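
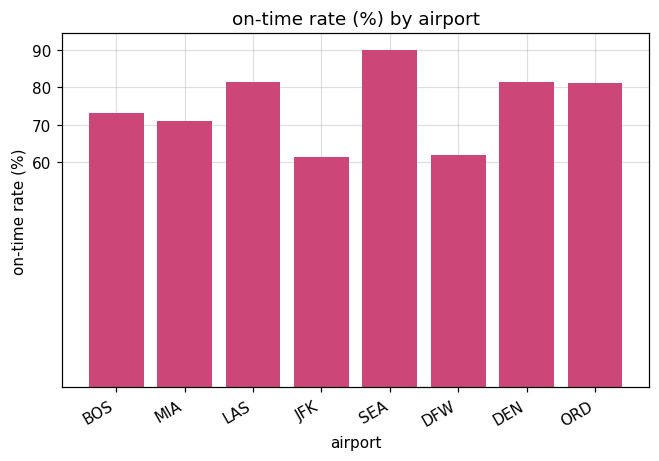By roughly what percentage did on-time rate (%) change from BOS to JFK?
≈ -14.3%

BOS ≈ 70, JFK ≈ 60; (60 − 70) / 70 ≈ -14.3%.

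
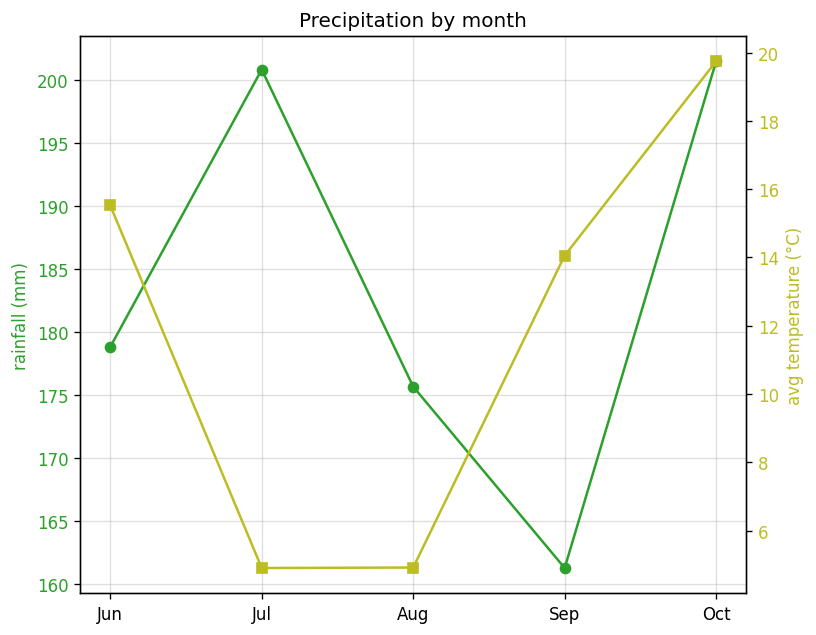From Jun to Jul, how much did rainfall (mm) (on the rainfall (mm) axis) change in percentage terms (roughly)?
≈ +11.1%

Jun ≈ 180, Jul ≈ 200; (200 − 180) / 180 ≈ +11.1%.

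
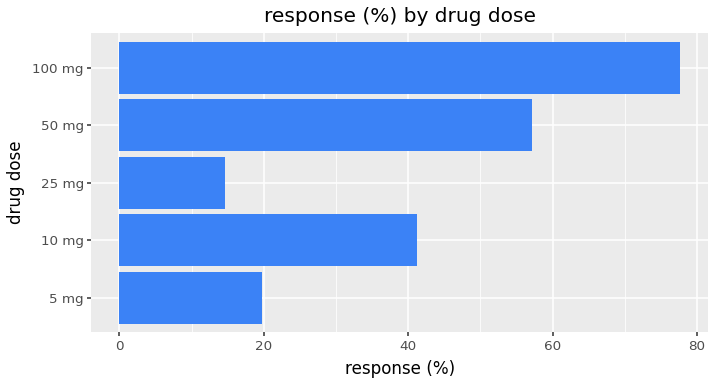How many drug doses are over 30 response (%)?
Above 30: 10 mg, 50 mg, 100 mg.

3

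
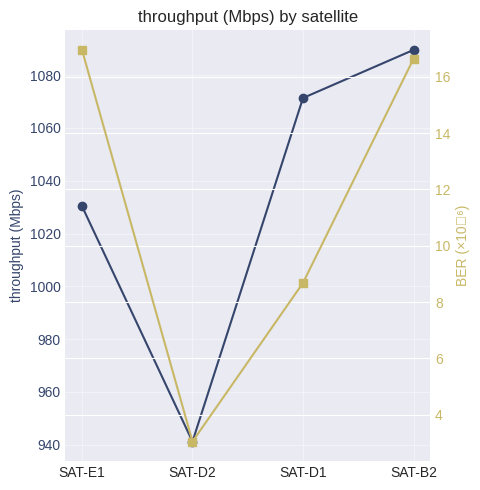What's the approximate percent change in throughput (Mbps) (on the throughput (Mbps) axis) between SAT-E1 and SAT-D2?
≈ -9.6%

SAT-E1 ≈ 1040, SAT-D2 ≈ 940; (940 − 1040) / 1040 ≈ -9.6%.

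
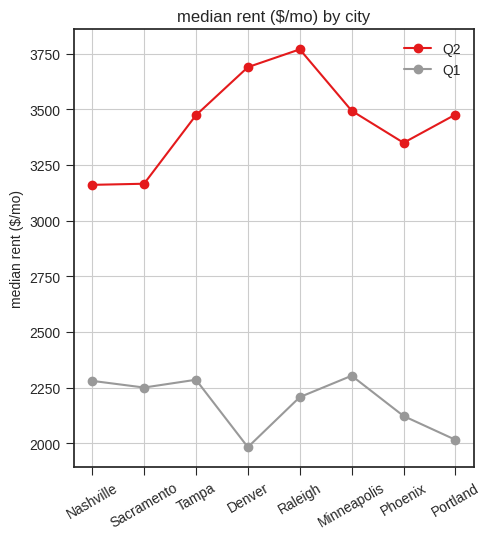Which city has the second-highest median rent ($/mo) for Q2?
Top 3 for Q2: Raleigh ≈ 3800, Denver ≈ 3600, Minneapolis ≈ 3400.

Denver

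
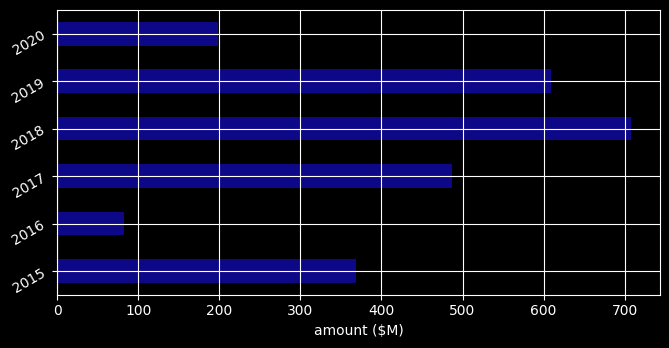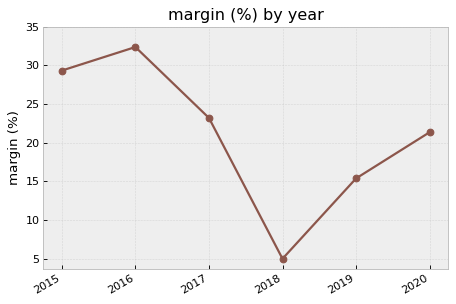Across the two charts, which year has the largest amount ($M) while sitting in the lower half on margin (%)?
Chart 2 median margin (%) ≈ 20; below-median years: 2018, 2019, 2020. Among those, 2018 has the highest amount ($M) (≈ 700).

2018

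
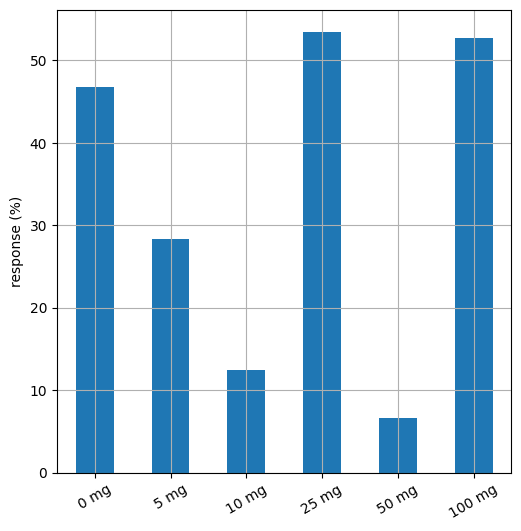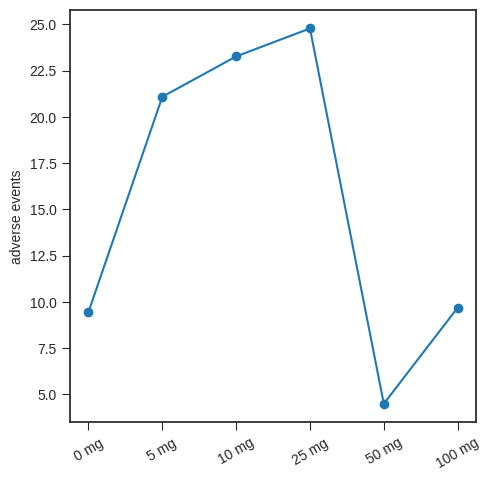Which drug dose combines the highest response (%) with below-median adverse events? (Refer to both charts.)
100 mg

Chart 2 median adverse events ≈ 15; below-median drug doses: 0 mg, 50 mg, 100 mg. Among those, 100 mg has the highest response (%) (≈ 55).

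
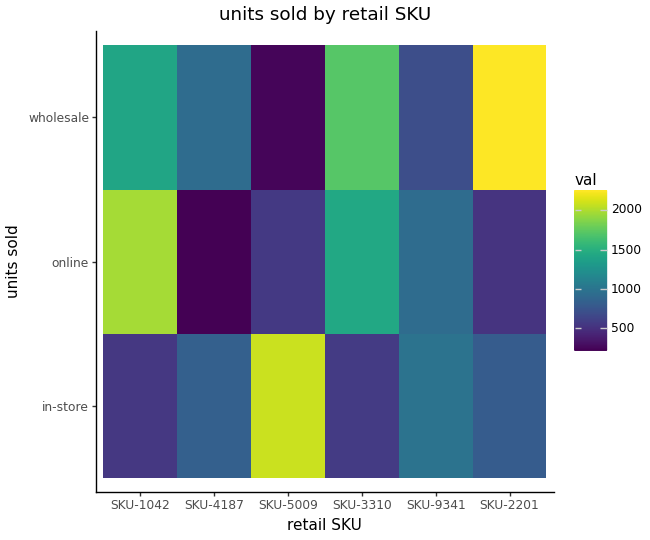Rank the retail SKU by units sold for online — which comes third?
SKU-9341

Top 4 for online: SKU-1042 ≈ 2000, SKU-3310 ≈ 1400, SKU-9341 ≈ 1000, SKU-5009 ≈ 600.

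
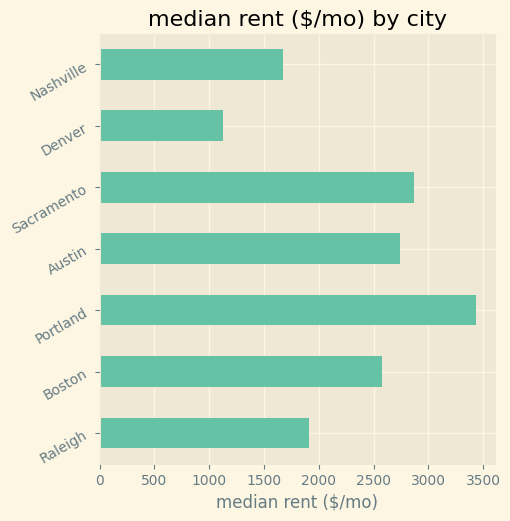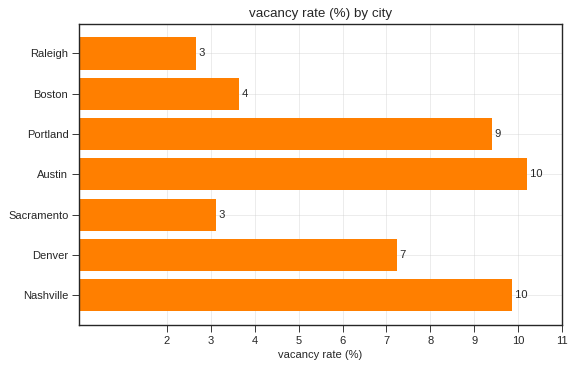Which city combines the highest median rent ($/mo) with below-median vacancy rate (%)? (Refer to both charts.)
Sacramento

Chart 2 median vacancy rate (%) ≈ 7; below-median cities: Raleigh, Boston, Sacramento. Among those, Sacramento has the highest median rent ($/mo) (≈ 3000).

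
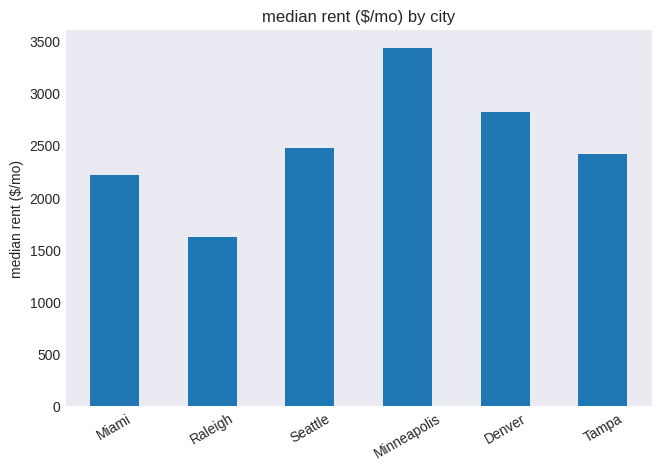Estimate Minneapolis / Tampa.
Minneapolis ≈ 3500, Tampa ≈ 2500; 3500/2500 ≈ 1.4.

≈ 1.4×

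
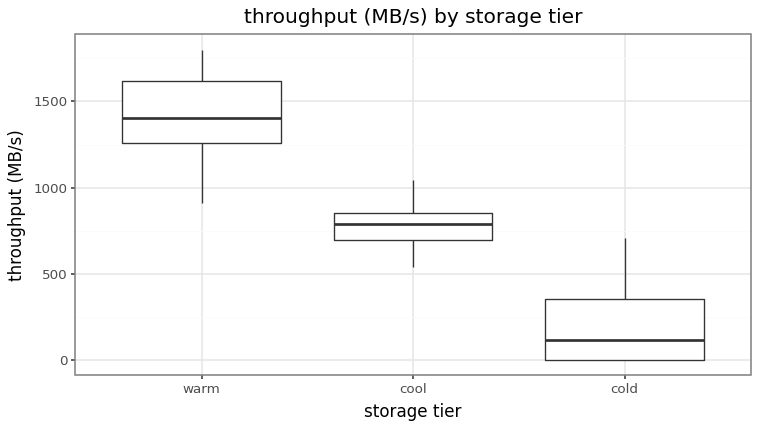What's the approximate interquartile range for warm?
≈ 300

Q3 ≈ 1600, Q1 ≈ 1300; IQR ≈ 300.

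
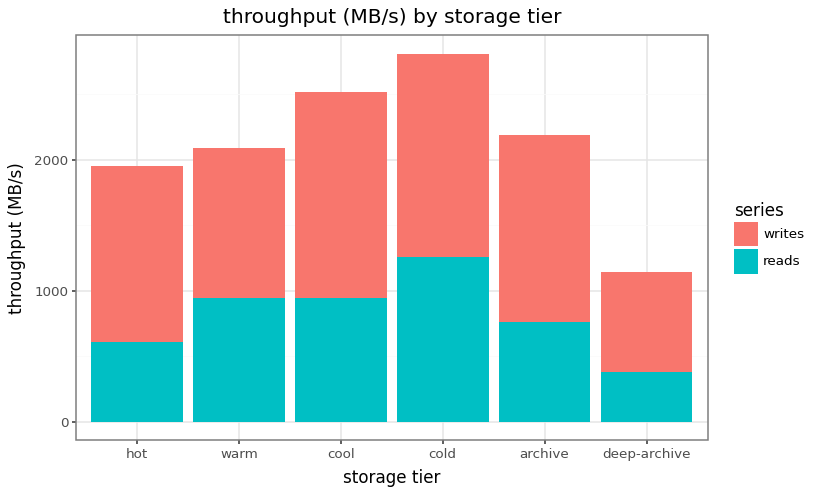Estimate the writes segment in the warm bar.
writes top ≈ 2000, bottom ≈ 1000; segment ≈ 1000.

≈ 1000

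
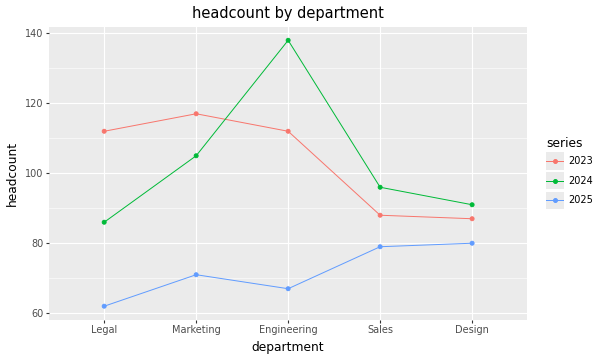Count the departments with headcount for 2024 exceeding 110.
Above 110: Engineering.

1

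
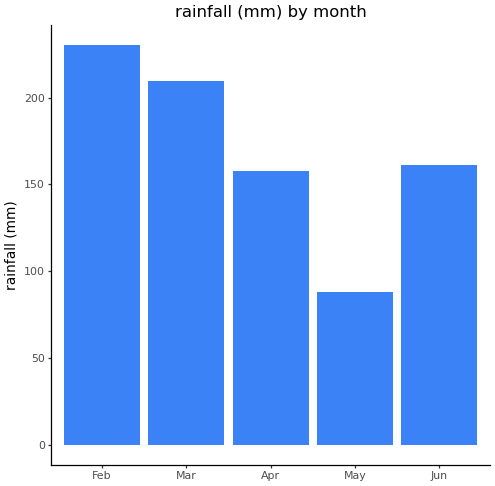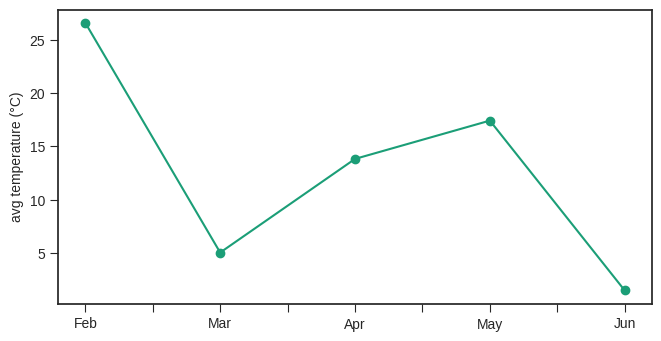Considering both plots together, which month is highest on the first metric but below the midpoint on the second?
Mar

Chart 2 median avg temperature (°C) ≈ 15; below-median months: Mar, Jun. Among those, Mar has the highest rainfall (mm) (≈ 200).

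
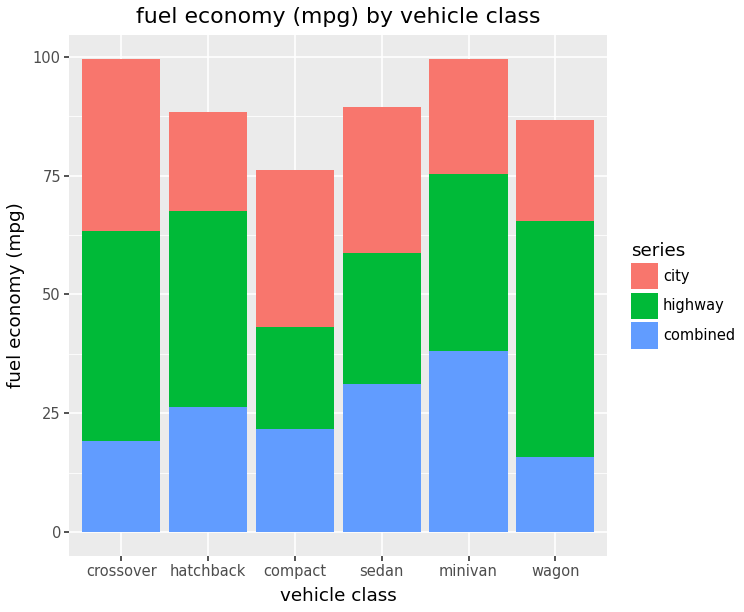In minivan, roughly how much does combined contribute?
combined top ≈ 40, bottom ≈ 0; segment ≈ 40.

≈ 40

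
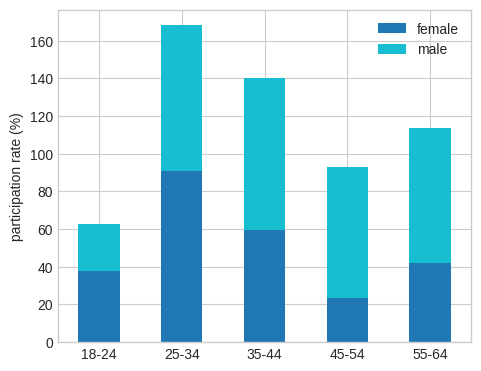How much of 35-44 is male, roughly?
male top ≈ 140, bottom ≈ 60; segment ≈ 80.

≈ 80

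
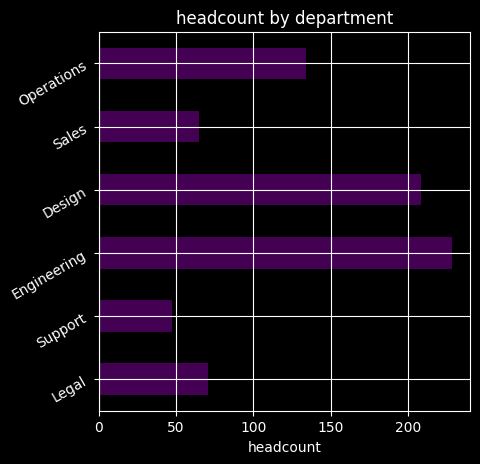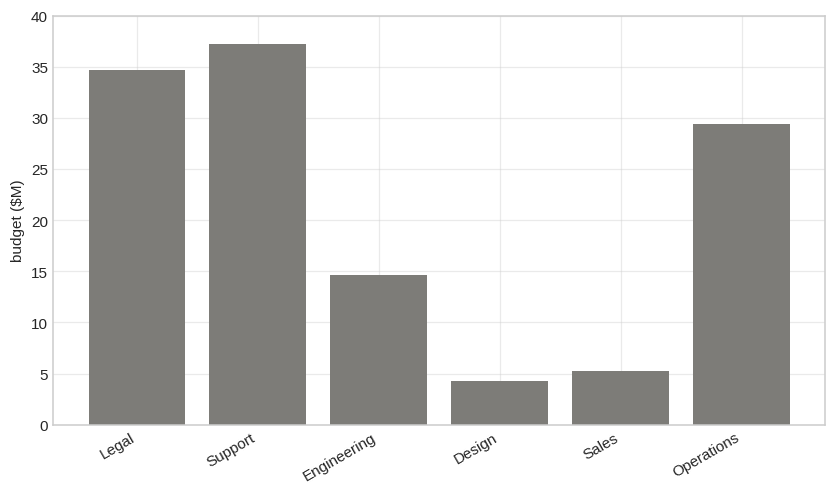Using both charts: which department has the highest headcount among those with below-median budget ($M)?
Chart 2 median budget ($M) ≈ 20; below-median departments: Engineering, Design, Sales. Among those, Engineering has the highest headcount (≈ 225).

Engineering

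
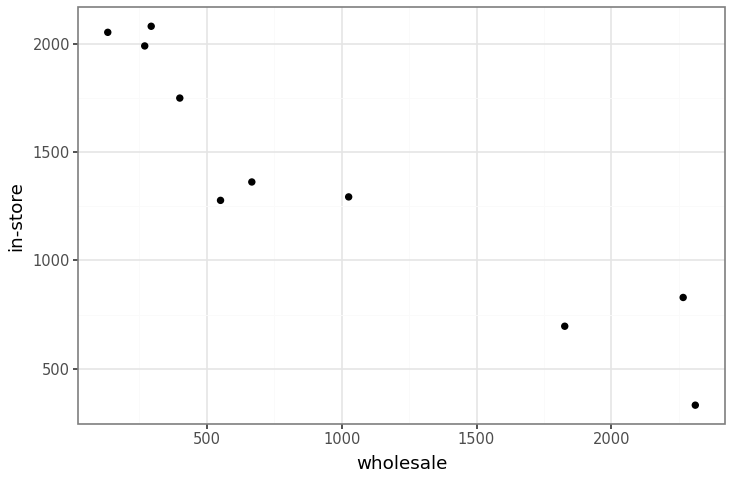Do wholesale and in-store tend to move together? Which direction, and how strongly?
negative, strong

Points are negatively correlated; strong (|r| ≈ 0.9).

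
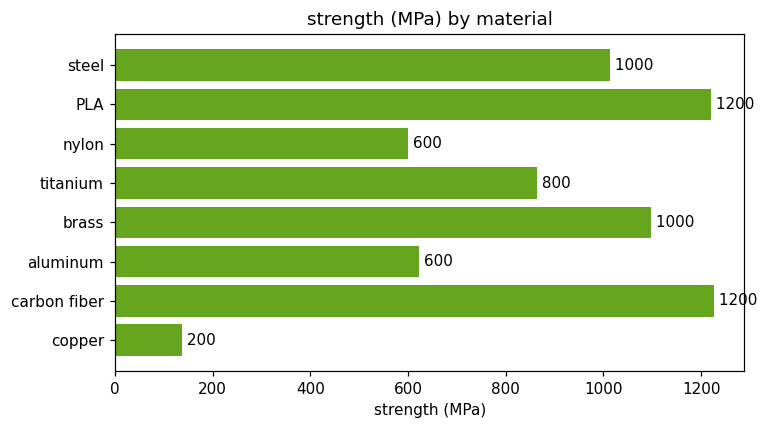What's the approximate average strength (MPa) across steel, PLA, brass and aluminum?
(1000 + 1200 + 1000 + 600) / 4 ≈ 950.

≈ 950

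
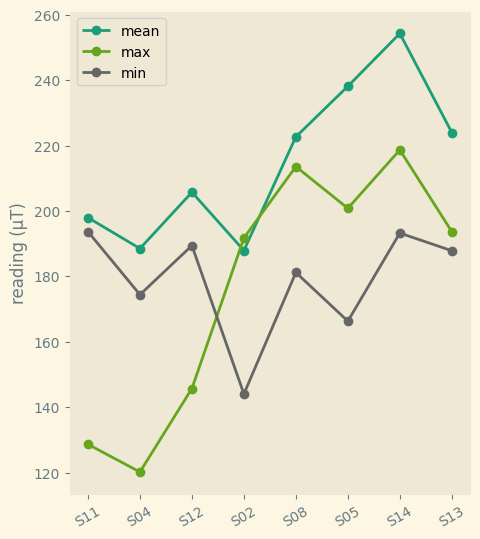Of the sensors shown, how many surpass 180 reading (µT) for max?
Above 180: S02, S08, S05, S14, S13.

5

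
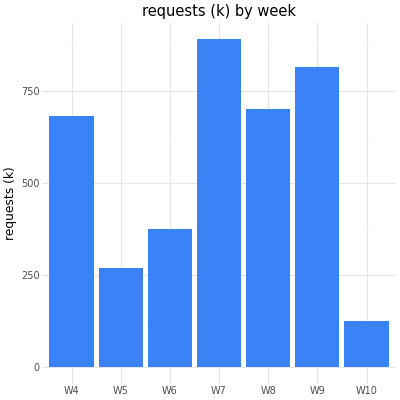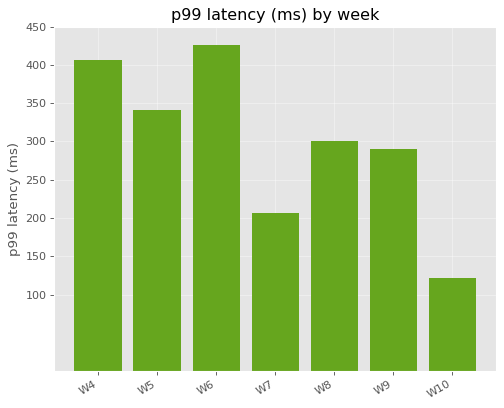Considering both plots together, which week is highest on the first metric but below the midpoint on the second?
Chart 2 median p99 latency (ms) ≈ 300; below-median weeks: W7, W9, W10. Among those, W7 has the highest requests (k) (≈ 900).

W7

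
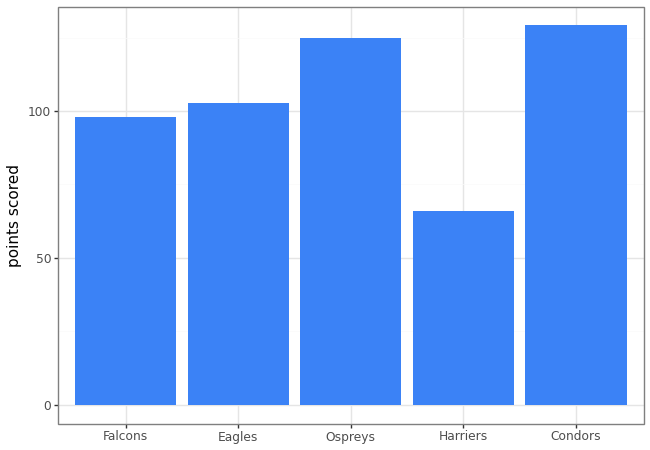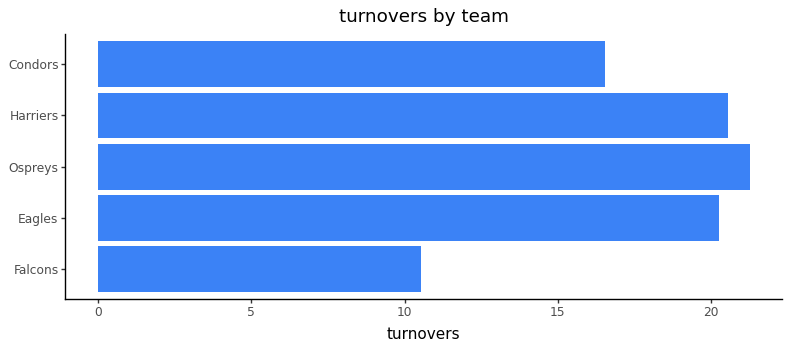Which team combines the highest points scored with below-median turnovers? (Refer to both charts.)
Chart 2 median turnovers ≈ 20; below-median teams: Falcons, Condors. Among those, Condors has the highest points scored (≈ 120).

Condors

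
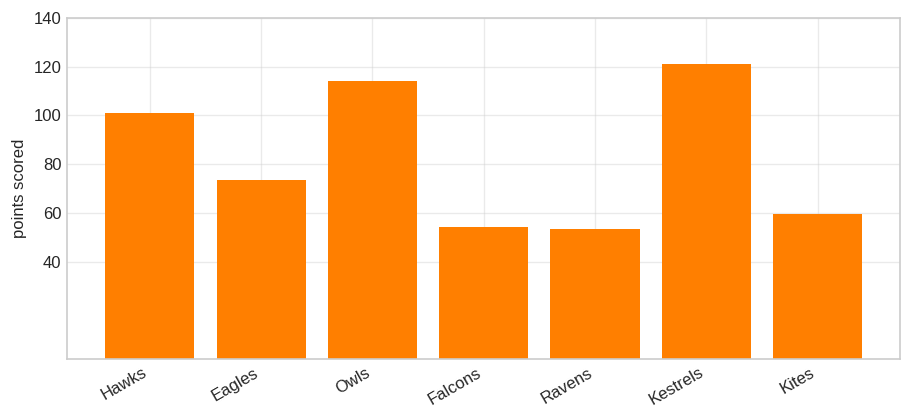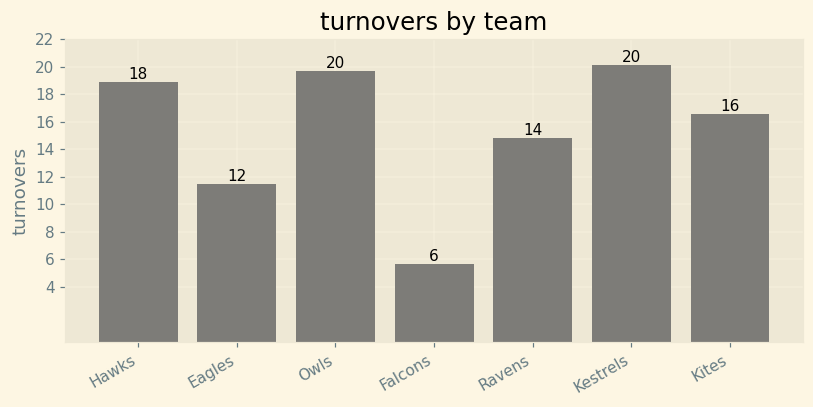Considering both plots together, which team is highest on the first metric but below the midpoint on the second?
Eagles

Chart 2 median turnovers ≈ 16; below-median teams: Eagles, Falcons, Ravens. Among those, Eagles has the highest points scored (≈ 80).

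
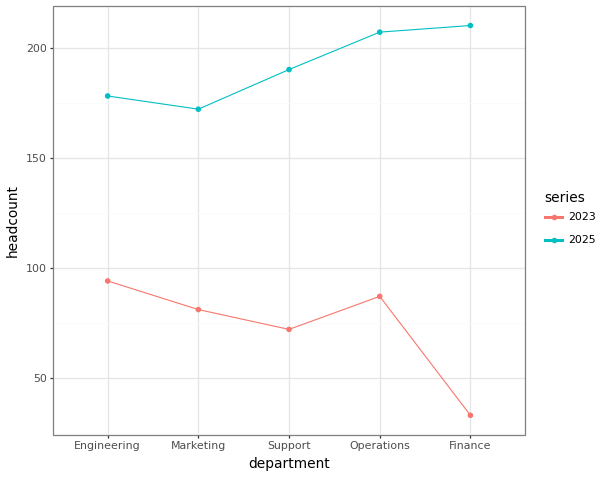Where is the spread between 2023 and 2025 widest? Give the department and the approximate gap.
Finance: 2023 ≈ 40, 2025 ≈ 200 → gap ≈ 160. Next-largest (Operations) is only ≈ 120.

Finance, ≈ 160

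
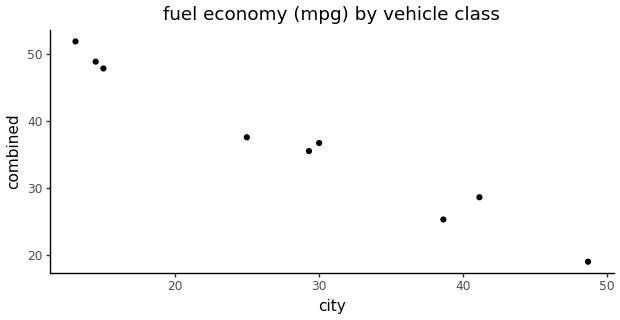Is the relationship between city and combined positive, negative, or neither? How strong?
Points are negatively correlated; strong (|r| ≈ 1.0).

negative, strong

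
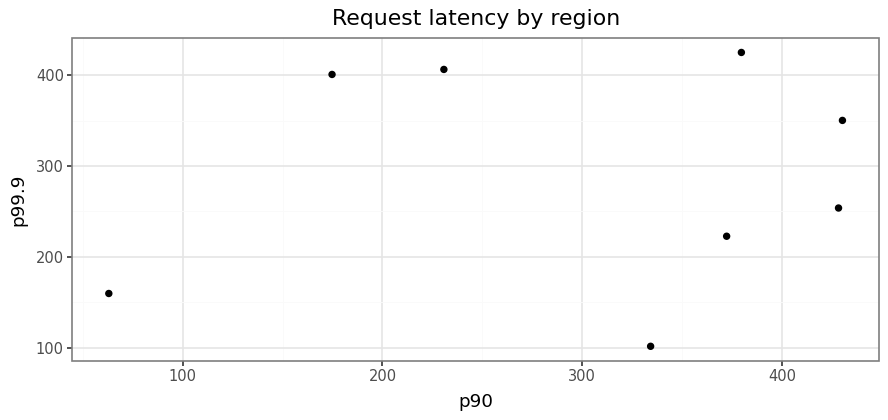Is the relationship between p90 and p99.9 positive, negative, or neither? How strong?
no clear correlation

Points are roughly uncorrelated; weak (|r| ≈ 0.1).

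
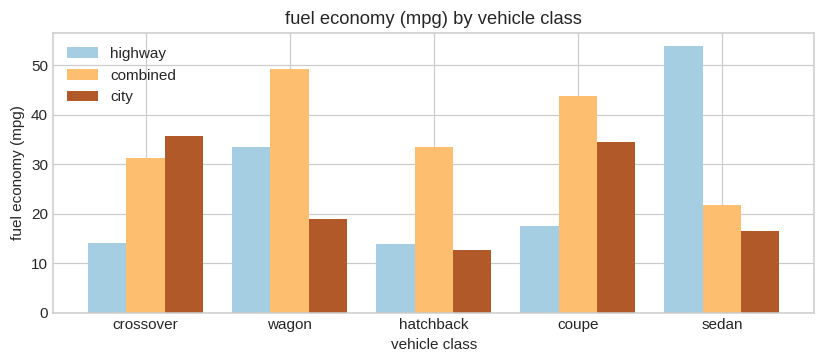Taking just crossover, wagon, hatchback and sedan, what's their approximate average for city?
(35 + 20 + 15 + 15) / 4 ≈ 21.

≈ 21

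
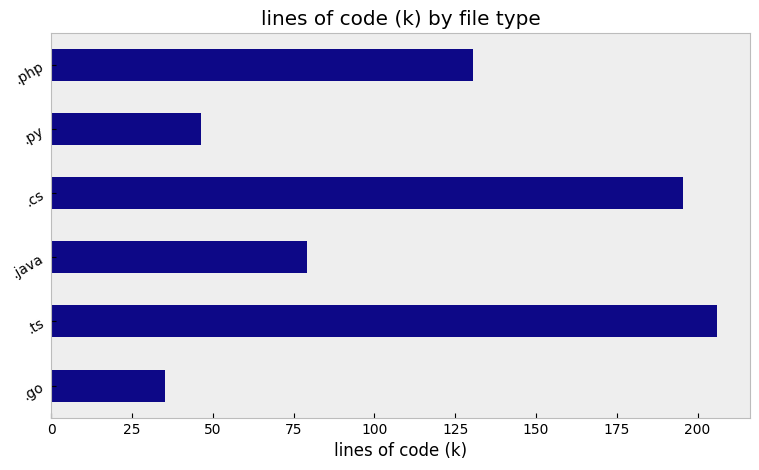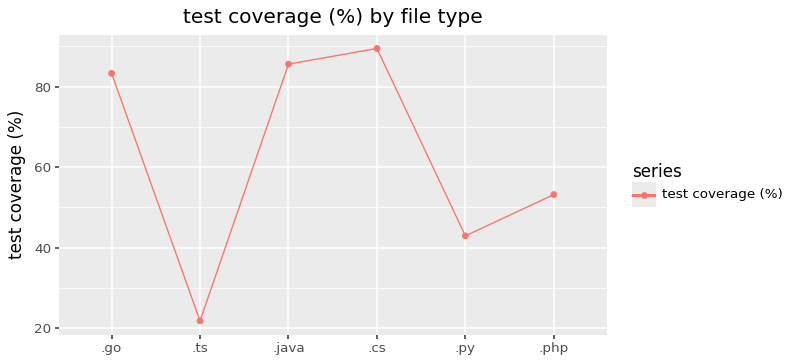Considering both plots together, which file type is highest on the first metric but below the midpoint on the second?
Chart 2 median test coverage (%) ≈ 70; below-median file types: .ts, .py, .php. Among those, .ts has the highest lines of code (k) (≈ 200).

.ts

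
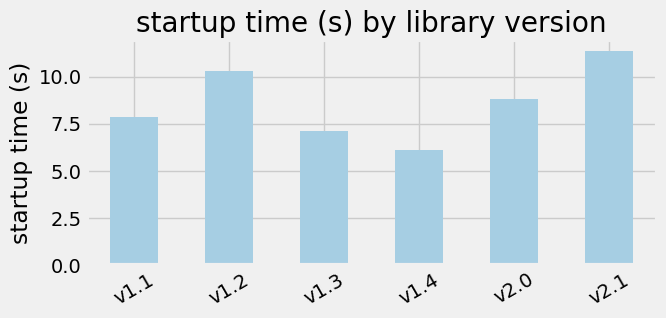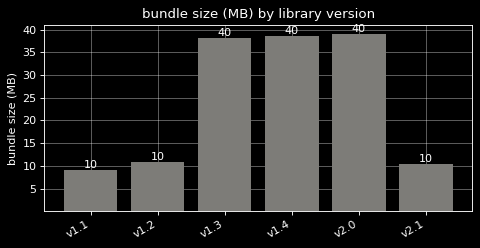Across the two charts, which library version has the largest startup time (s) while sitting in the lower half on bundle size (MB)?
Chart 2 median bundle size (MB) ≈ 25; below-median library versions: v1.1, v1.2, v2.1. Among those, v2.1 has the highest startup time (s) (≈ 12).

v2.1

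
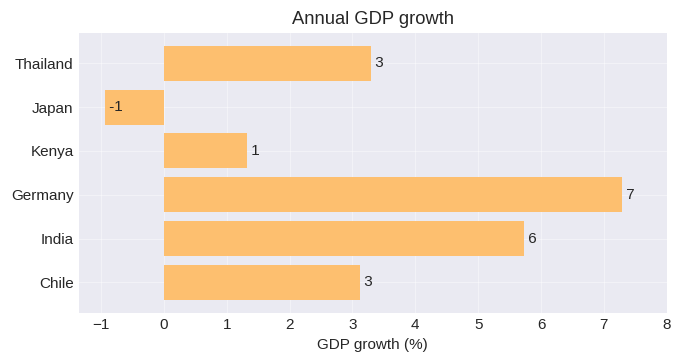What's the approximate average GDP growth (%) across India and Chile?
(6 + 3) / 2 ≈ 4.

≈ 4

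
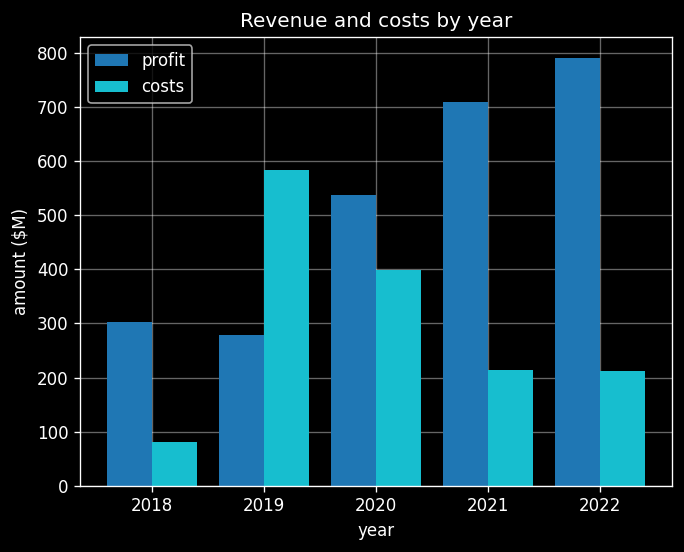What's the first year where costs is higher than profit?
2019

2018: costs ≈ 100 vs profit ≈ 300 (not yet); 2019: costs ≈ 600 vs profit ≈ 300 (first crossover).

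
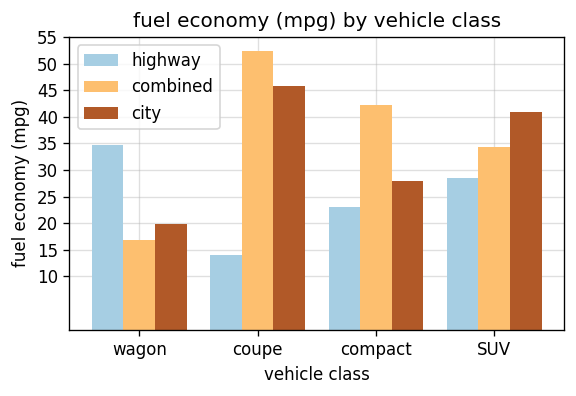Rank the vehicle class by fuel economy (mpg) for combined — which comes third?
Top 4 for combined: coupe ≈ 50, compact ≈ 40, SUV ≈ 35, wagon ≈ 15.

SUV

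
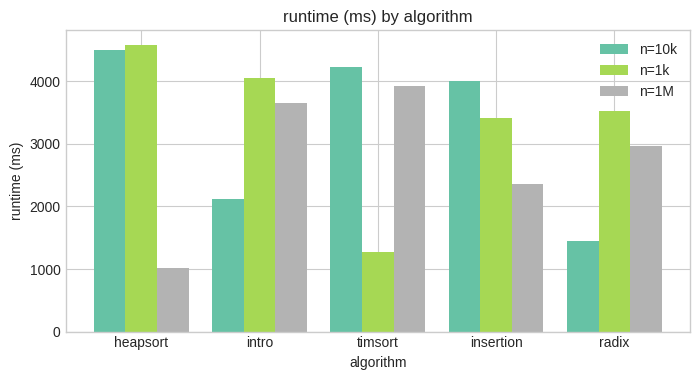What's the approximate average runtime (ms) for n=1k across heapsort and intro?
(4500 + 4000) / 2 ≈ 4250.

≈ 4250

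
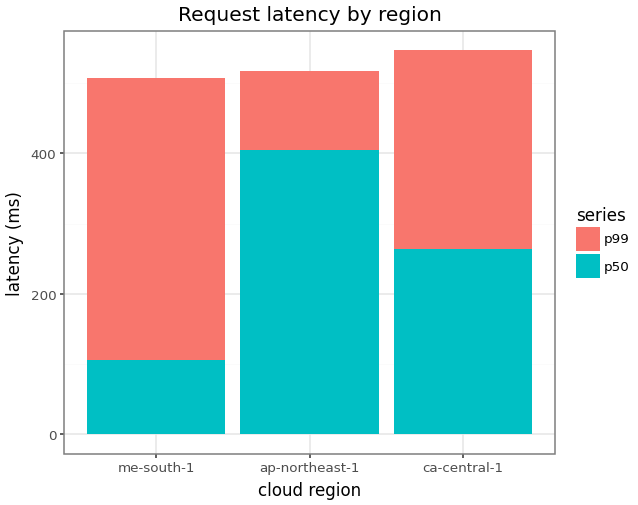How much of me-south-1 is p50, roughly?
≈ 100

p50 top ≈ 100, bottom ≈ 0; segment ≈ 100.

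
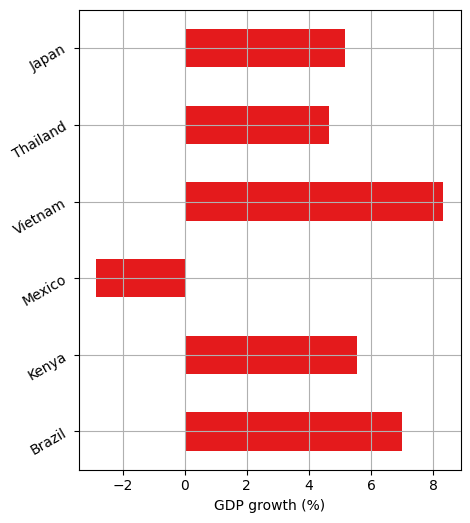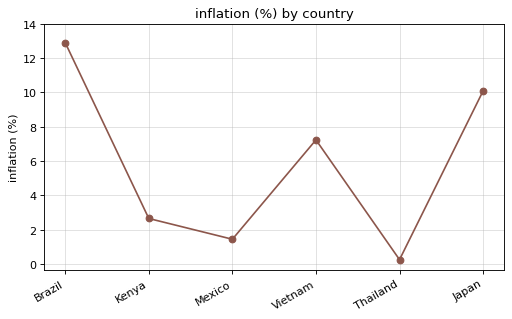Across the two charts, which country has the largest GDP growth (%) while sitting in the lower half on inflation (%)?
Chart 2 median inflation (%) ≈ 4; below-median countries: Kenya, Mexico, Thailand. Among those, Kenya has the highest GDP growth (%) (≈ 6).

Kenya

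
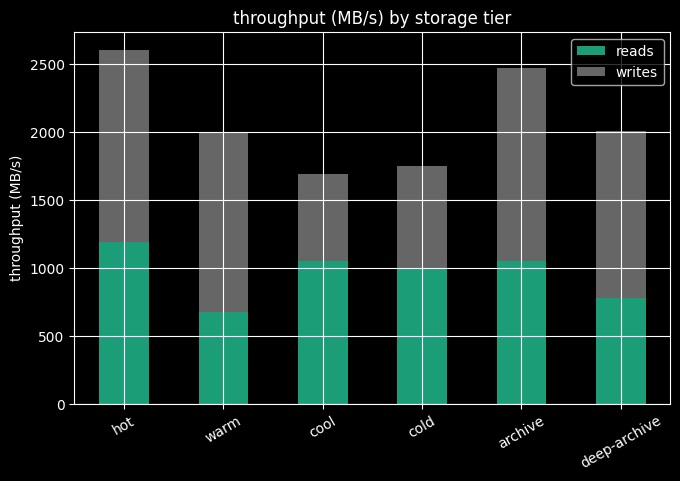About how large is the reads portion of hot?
≈ 1000

reads top ≈ 1000, bottom ≈ 0; segment ≈ 1000.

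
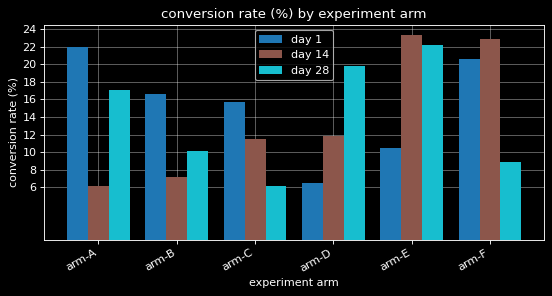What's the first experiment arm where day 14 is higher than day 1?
arm-D

arm-C: day 14 ≈ 12 vs day 1 ≈ 16 (not yet); arm-D: day 14 ≈ 12 vs day 1 ≈ 6 (first crossover).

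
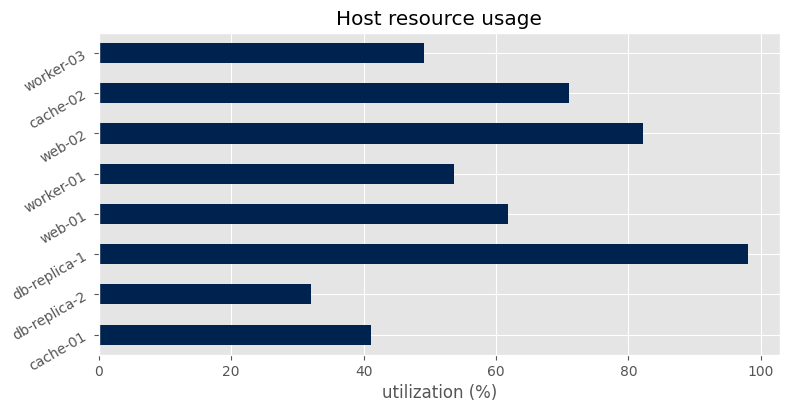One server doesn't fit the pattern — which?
db-replica-1 ≈ 100; the rest sit between ≈ 30 and ≈ 80.

db-replica-1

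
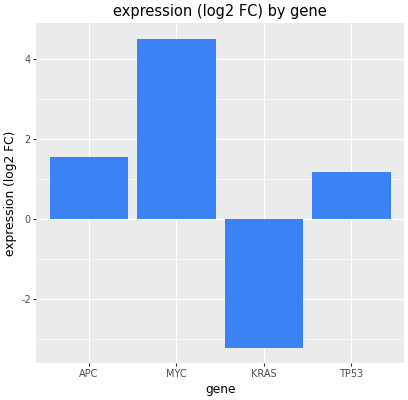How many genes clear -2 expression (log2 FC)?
Above -2: APC, MYC, TP53.

3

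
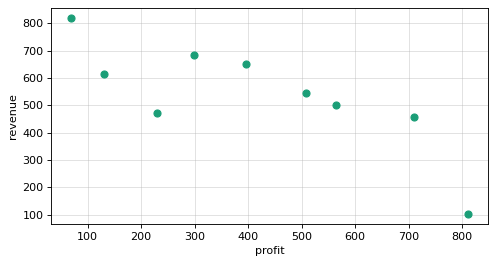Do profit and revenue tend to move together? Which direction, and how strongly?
negative, strong

Points are negatively correlated; strong (|r| ≈ 0.8).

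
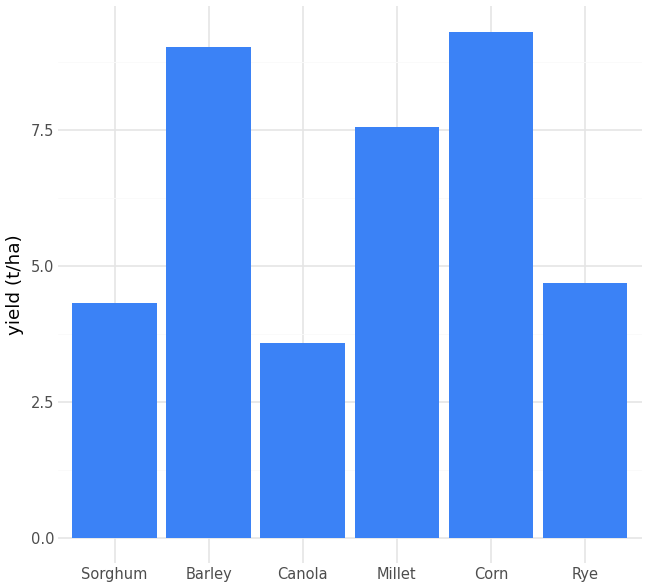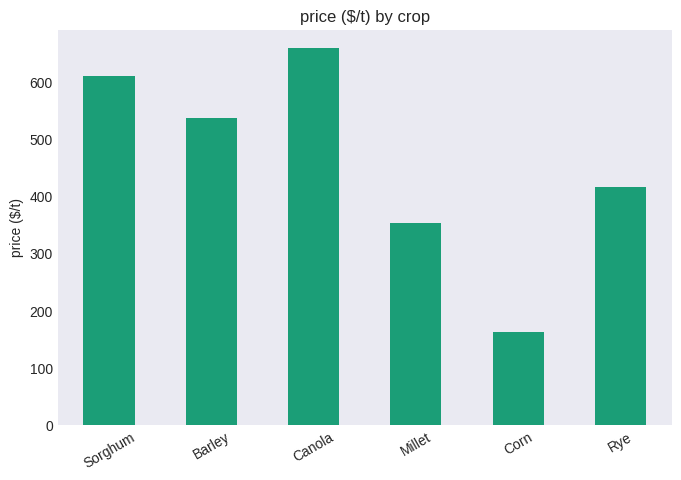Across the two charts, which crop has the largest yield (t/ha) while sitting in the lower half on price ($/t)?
Corn

Chart 2 median price ($/t) ≈ 500; below-median crops: Millet, Corn, Rye. Among those, Corn has the highest yield (t/ha) (≈ 9).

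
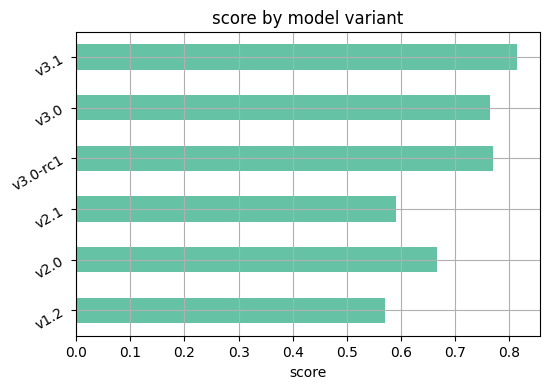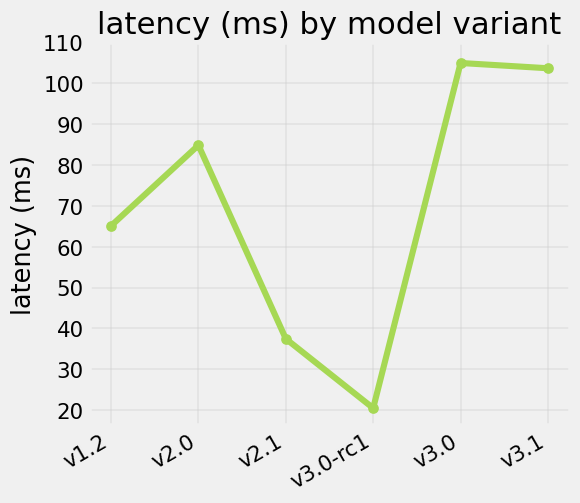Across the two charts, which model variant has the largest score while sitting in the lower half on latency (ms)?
Chart 2 median latency (ms) ≈ 70; below-median model variants: v1.2, v2.1, v3.0-rc1. Among those, v3.0-rc1 has the highest score (≈ 0.8).

v3.0-rc1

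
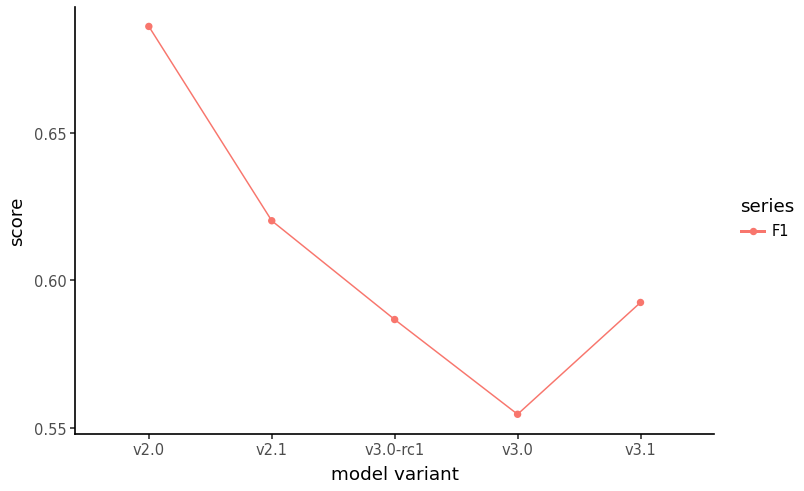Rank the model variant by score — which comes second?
v2.1

Top 3: v2.0 ≈ 0.68, v2.1 ≈ 0.62, v3.1 ≈ 0.60.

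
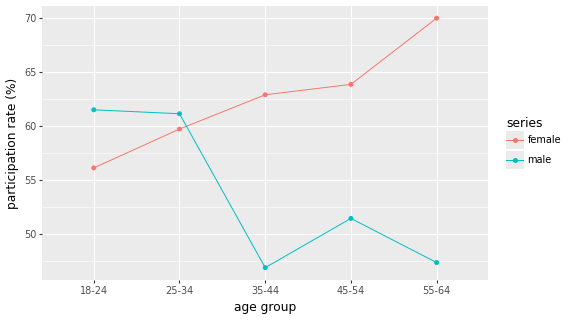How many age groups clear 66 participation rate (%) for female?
Above 66: 55-64.

1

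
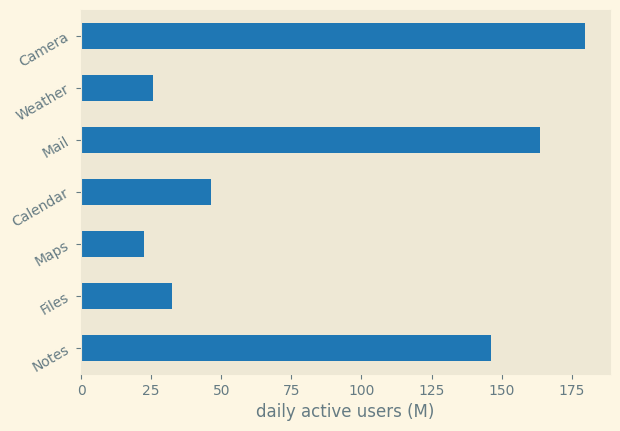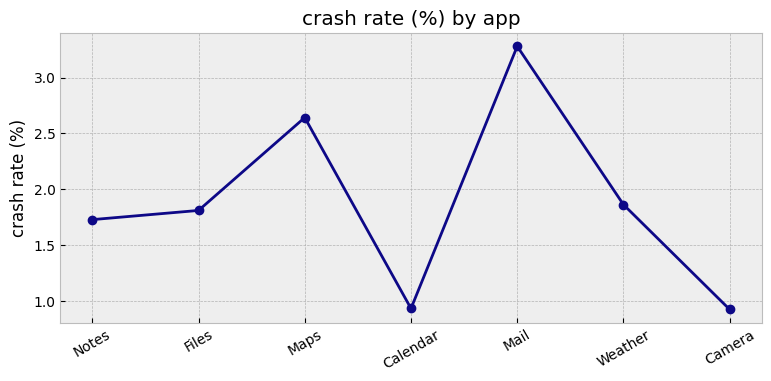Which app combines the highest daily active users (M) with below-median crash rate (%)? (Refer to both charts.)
Camera

Chart 2 median crash rate (%) ≈ 2; below-median apps: Notes, Calendar, Camera. Among those, Camera has the highest daily active users (M) (≈ 180).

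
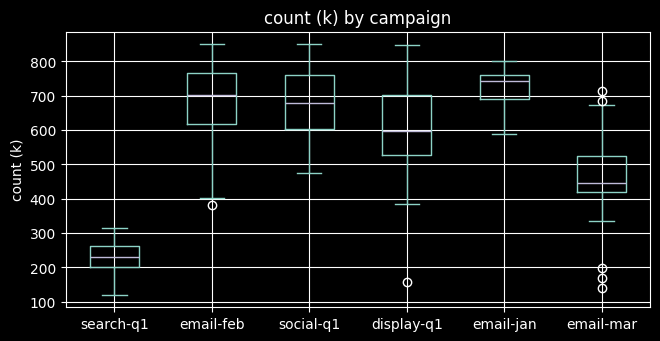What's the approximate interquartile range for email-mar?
≈ 100

Q3 ≈ 500, Q1 ≈ 400; IQR ≈ 100.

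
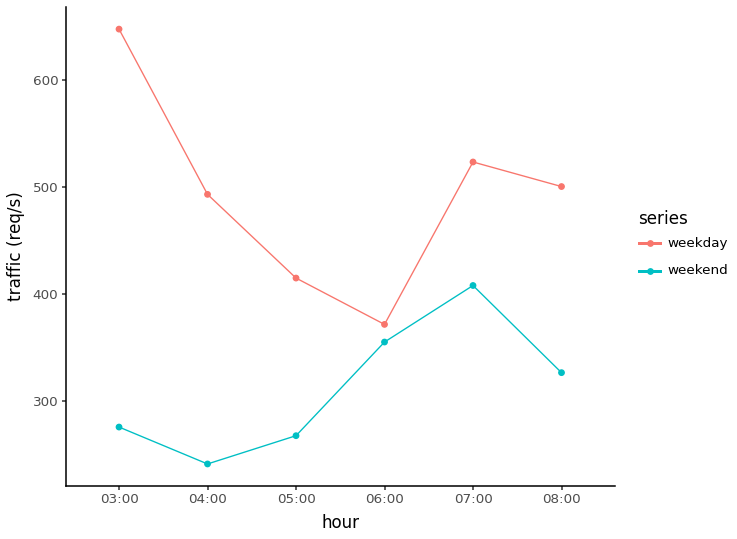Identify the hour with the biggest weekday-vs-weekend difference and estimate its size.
03:00: weekday ≈ 650, weekend ≈ 300 → gap ≈ 350. Next-largest (04:00) is only ≈ 250.

03:00, ≈ 350 req/s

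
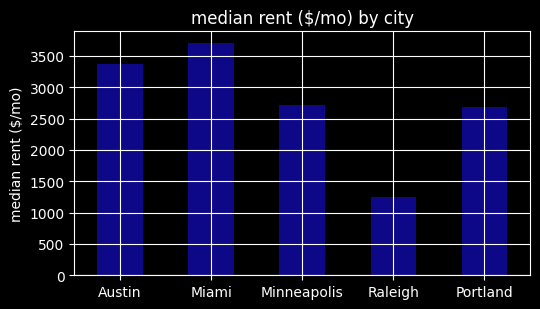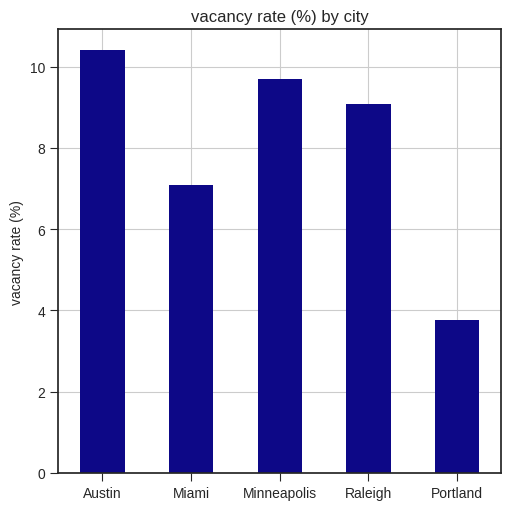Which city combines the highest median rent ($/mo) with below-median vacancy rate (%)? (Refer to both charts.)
Miami

Chart 2 median vacancy rate (%) ≈ 9; below-median cities: Miami, Portland. Among those, Miami has the highest median rent ($/mo) (≈ 3500).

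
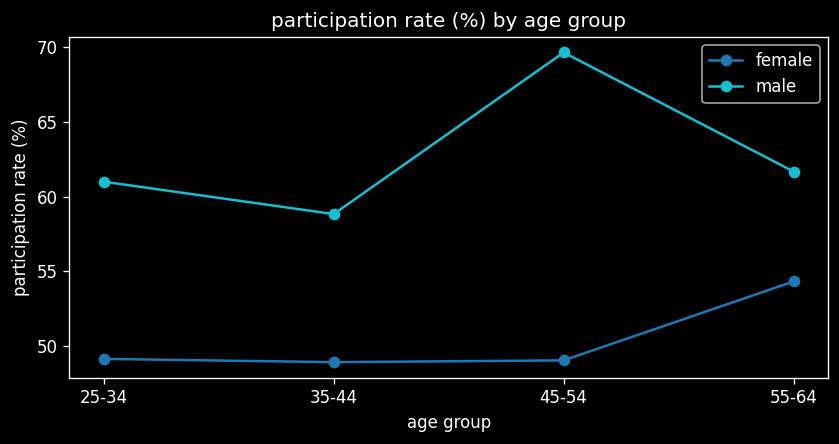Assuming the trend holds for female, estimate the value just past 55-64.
≈ 57

Last three: 48, 50, 54 → slope ≈ 3/step → next ≈ 57.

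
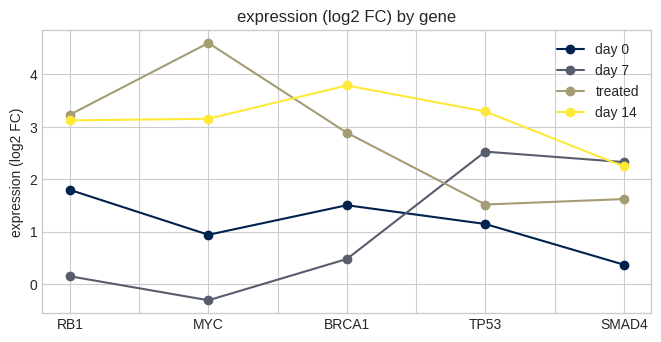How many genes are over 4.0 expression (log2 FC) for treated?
Above 4.0: MYC.

1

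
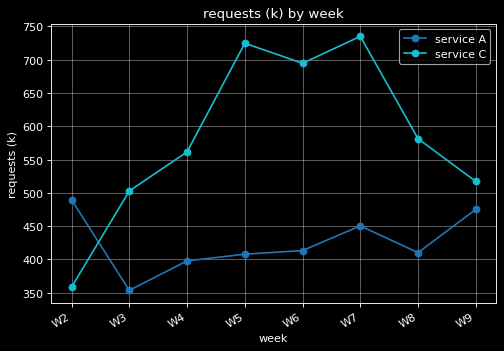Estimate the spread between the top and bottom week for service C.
≈ 400

Max W7 ≈ 750, min W2 ≈ 350; range ≈ 400.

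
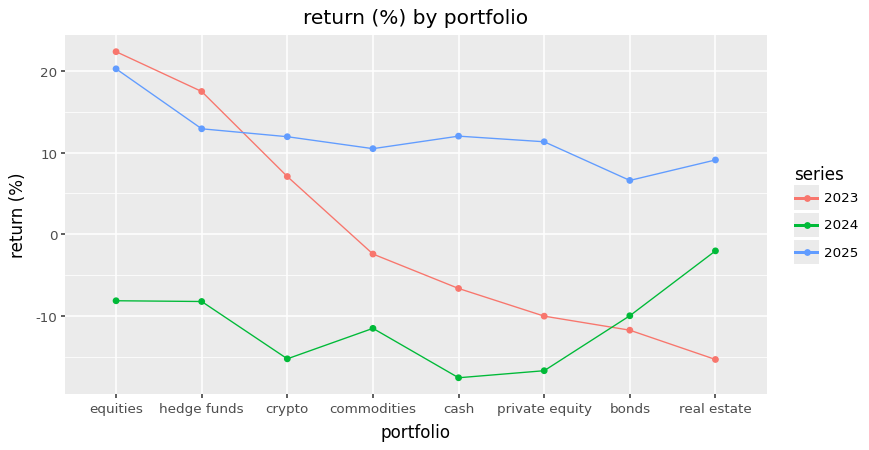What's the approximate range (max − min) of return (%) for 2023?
Max equities ≈ 20, min real estate ≈ -15; range ≈ 35.

≈ 35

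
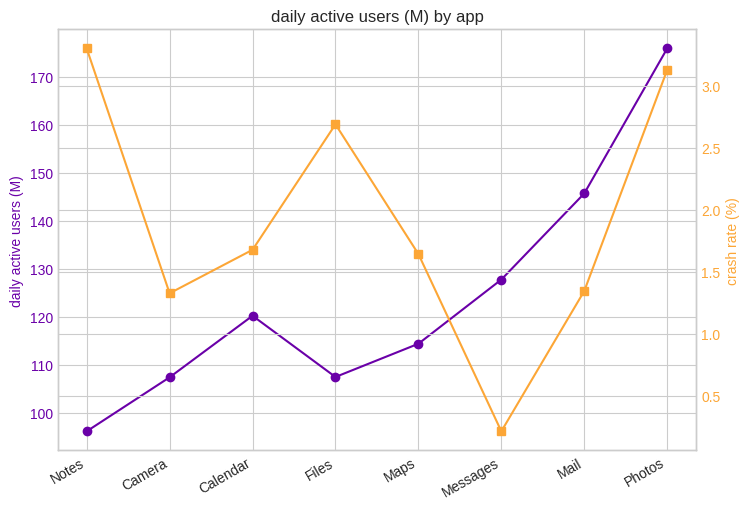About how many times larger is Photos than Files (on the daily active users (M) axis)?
Photos ≈ 180, Files ≈ 110; 180/110 ≈ 1.64.

≈ 1.64×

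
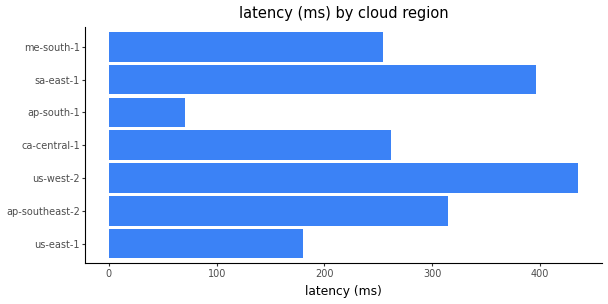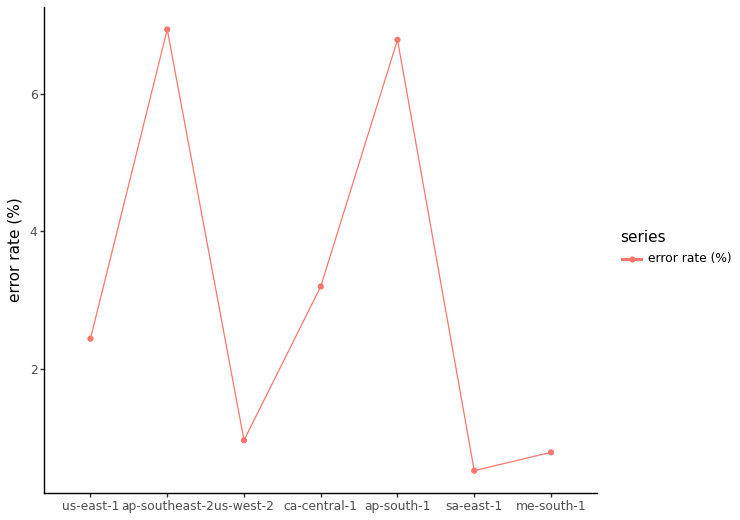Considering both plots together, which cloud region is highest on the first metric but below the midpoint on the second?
us-west-2

Chart 2 median error rate (%) ≈ 2; below-median cloud regions: us-west-2, sa-east-1, me-south-1. Among those, us-west-2 has the highest latency (ms) (≈ 450).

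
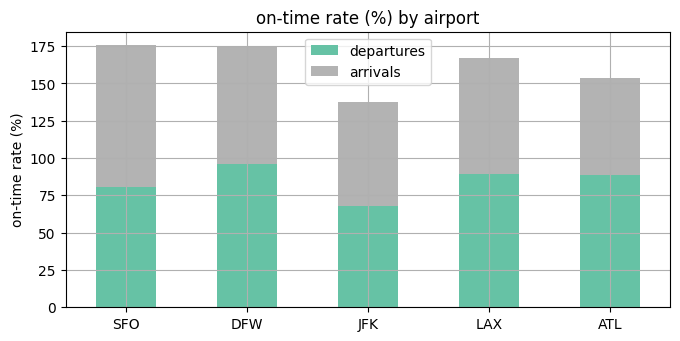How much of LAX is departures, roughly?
≈ 80

departures top ≈ 80, bottom ≈ 0; segment ≈ 80.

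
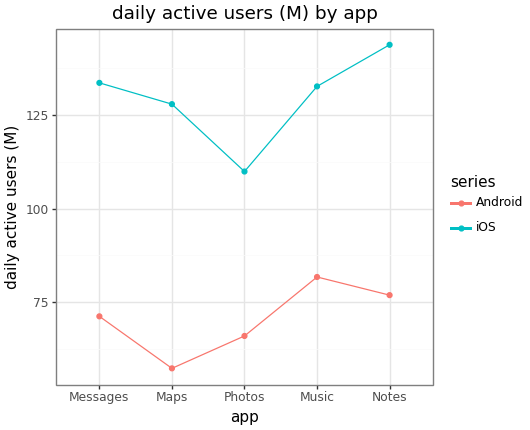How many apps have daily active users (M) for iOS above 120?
Above 120: Messages, Maps, Music, Notes.

4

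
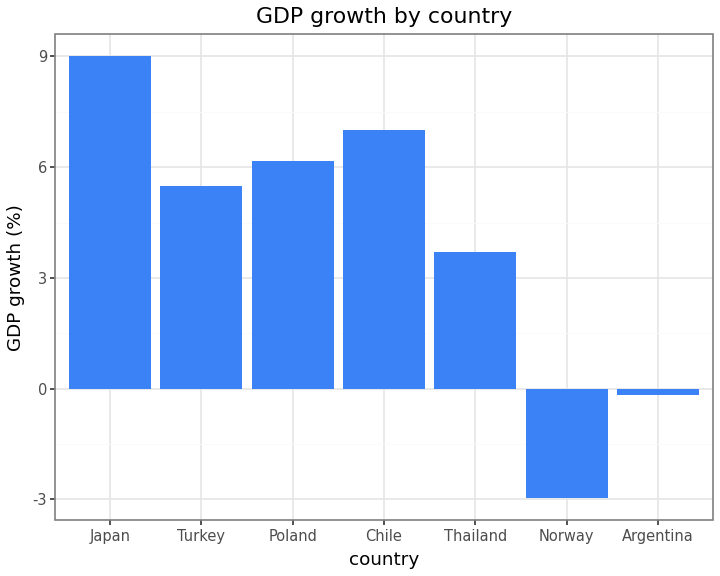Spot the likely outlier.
Norway

Norway ≈ -3; the rest sit between ≈ 0 and ≈ 9.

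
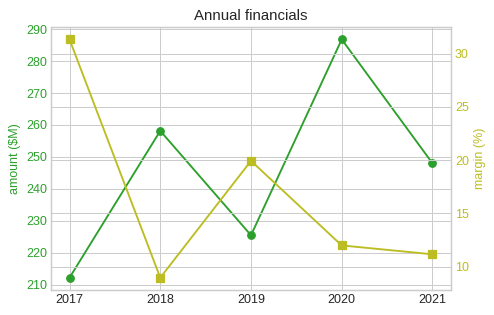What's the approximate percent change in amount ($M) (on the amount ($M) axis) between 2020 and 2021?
2020 ≈ 290, 2021 ≈ 250; (250 − 290) / 290 ≈ -13.8%.

≈ -13.8%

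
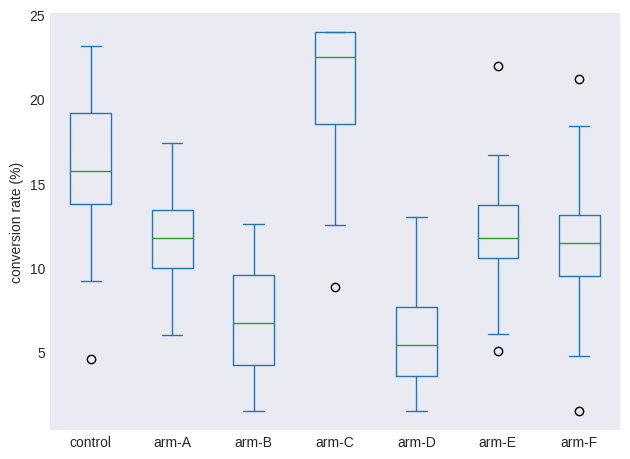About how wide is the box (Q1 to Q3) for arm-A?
Q3 ≈ 14, Q1 ≈ 10; IQR ≈ 4.

≈ 4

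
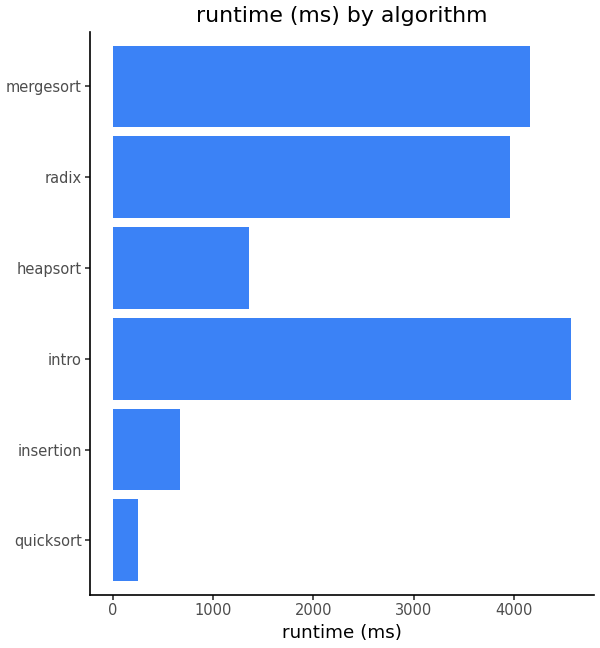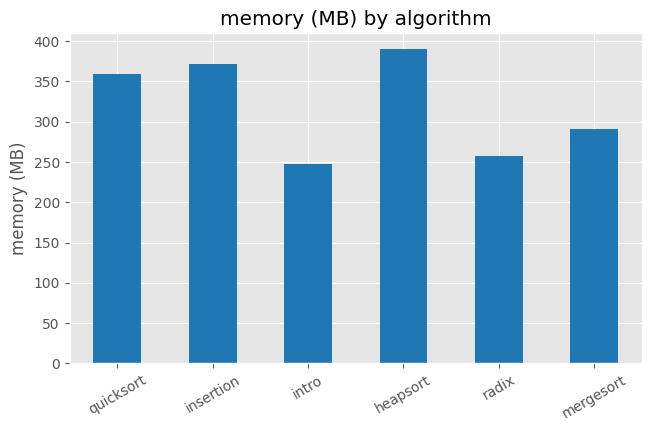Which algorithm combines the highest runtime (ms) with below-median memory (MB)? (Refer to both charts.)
Chart 2 median memory (MB) ≈ 300; below-median algorithms: intro, radix, mergesort. Among those, intro has the highest runtime (ms) (≈ 4500).

intro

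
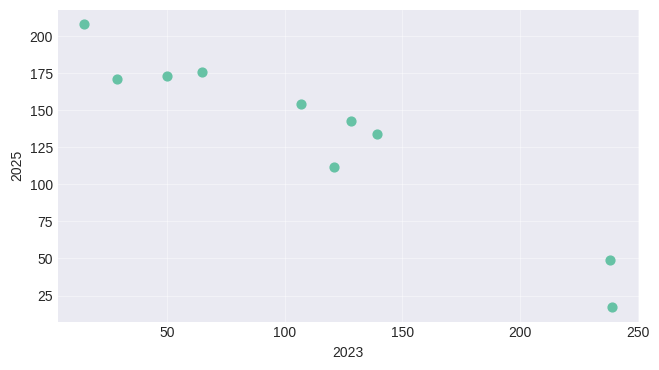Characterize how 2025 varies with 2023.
Points are negatively correlated; strong (|r| ≈ 1.0).

negative, strong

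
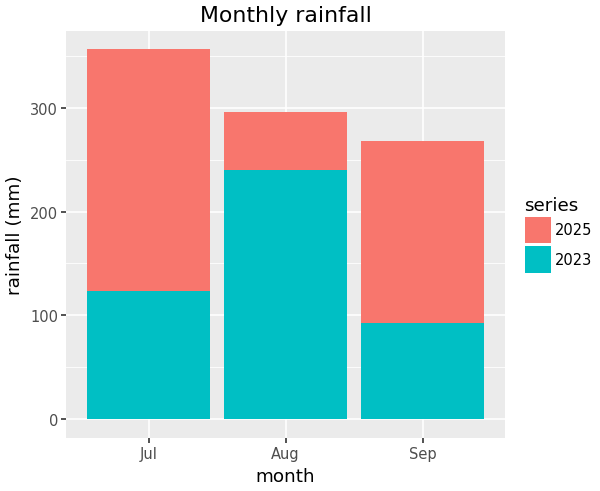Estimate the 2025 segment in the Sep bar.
2025 top ≈ 250, bottom ≈ 100; segment ≈ 150.

≈ 150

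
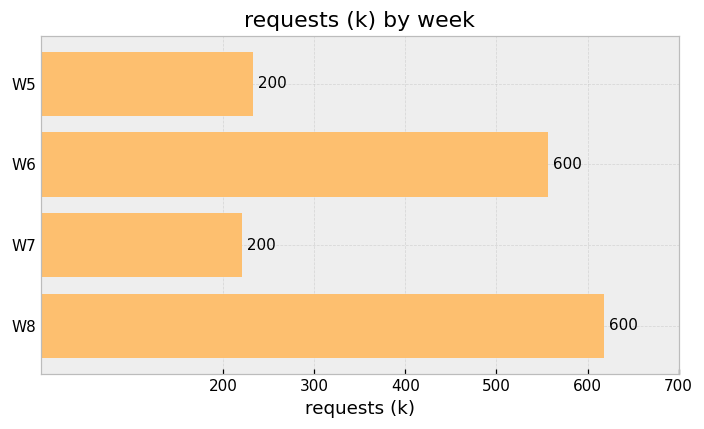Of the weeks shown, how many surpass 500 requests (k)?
Above 500: W6, W8.

2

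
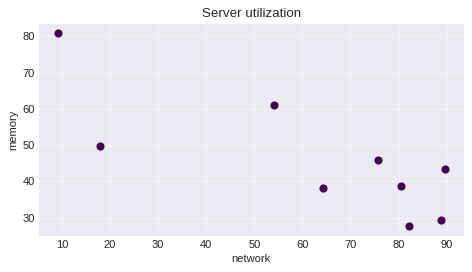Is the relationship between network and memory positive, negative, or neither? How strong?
negative, strong

Points are negatively correlated; strong (|r| ≈ 0.8).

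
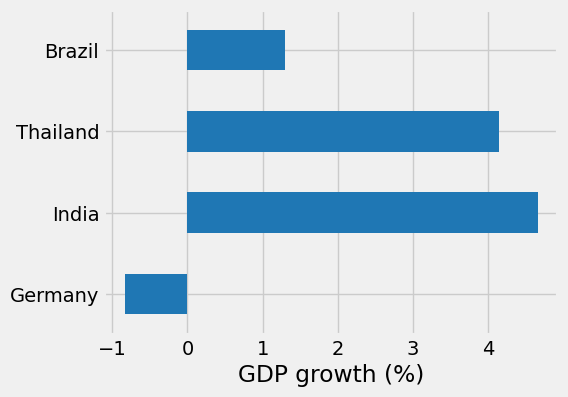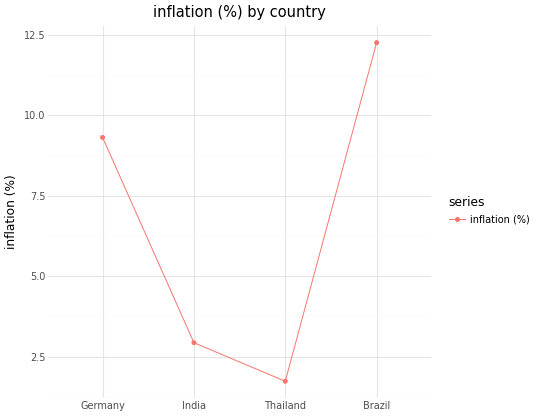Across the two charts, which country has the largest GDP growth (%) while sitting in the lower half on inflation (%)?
India

Chart 2 median inflation (%) ≈ 6; below-median countries: India, Thailand. Among those, India has the highest GDP growth (%) (≈ 4.5).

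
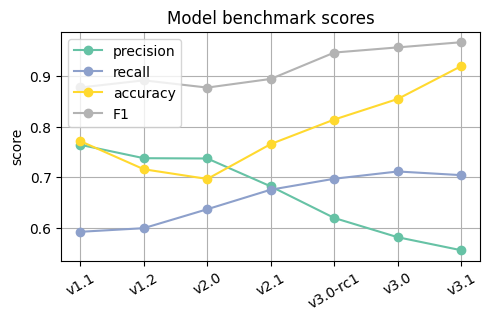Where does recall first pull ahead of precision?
v3.0-rc1

v2.1: recall ≈ 0.70 vs precision ≈ 0.70 (not yet); v3.0-rc1: recall ≈ 0.70 vs precision ≈ 0.60 (first crossover).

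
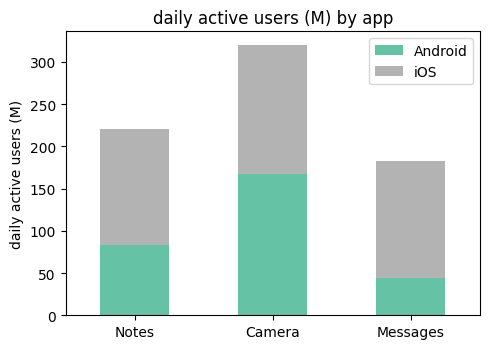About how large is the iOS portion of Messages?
≈ 150

iOS top ≈ 200, bottom ≈ 50; segment ≈ 150.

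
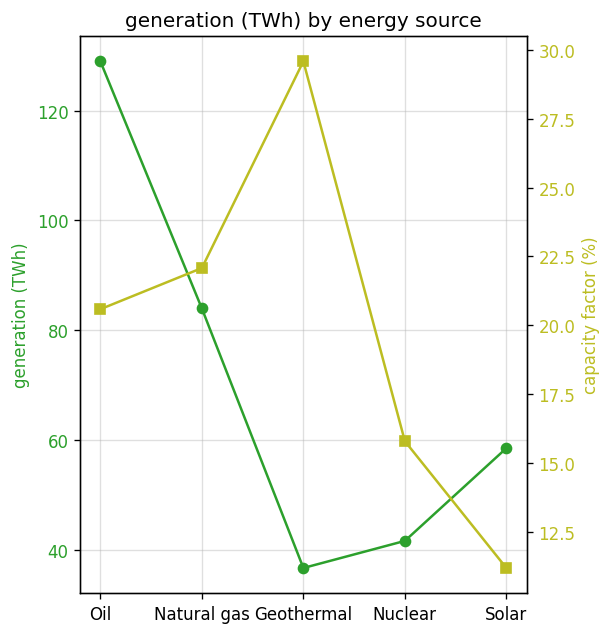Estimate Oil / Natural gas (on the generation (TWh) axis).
Oil ≈ 130, Natural gas ≈ 80; 130/80 ≈ 1.62.

≈ 1.62×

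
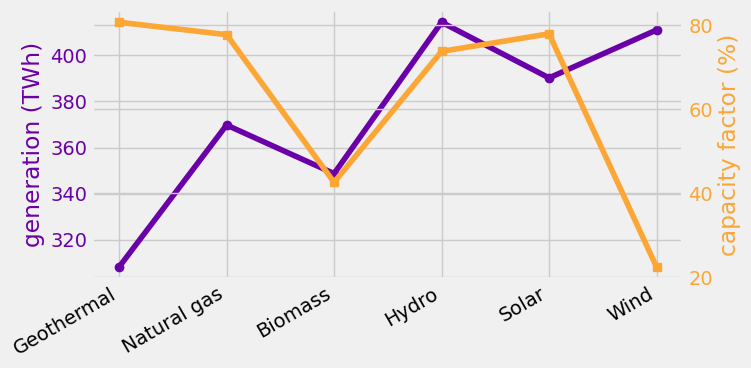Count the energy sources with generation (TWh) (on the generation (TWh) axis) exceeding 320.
Above 320: Natural gas, Biomass, Hydro, Solar, Wind.

5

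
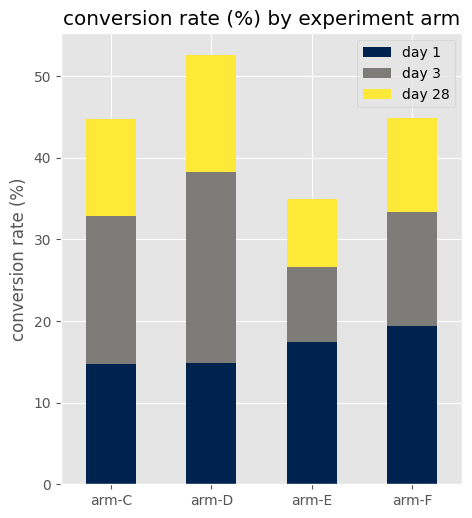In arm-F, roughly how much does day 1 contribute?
≈ 20

day 1 top ≈ 20, bottom ≈ 0; segment ≈ 20.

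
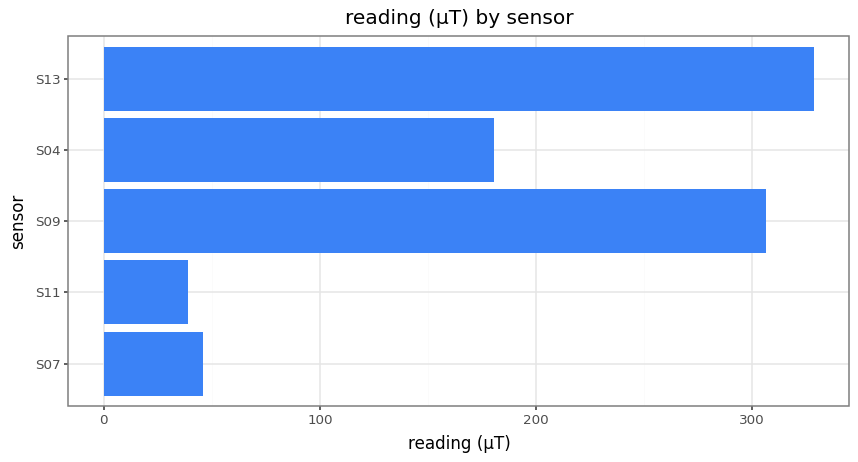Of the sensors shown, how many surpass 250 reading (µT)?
Above 250: S09, S13.

2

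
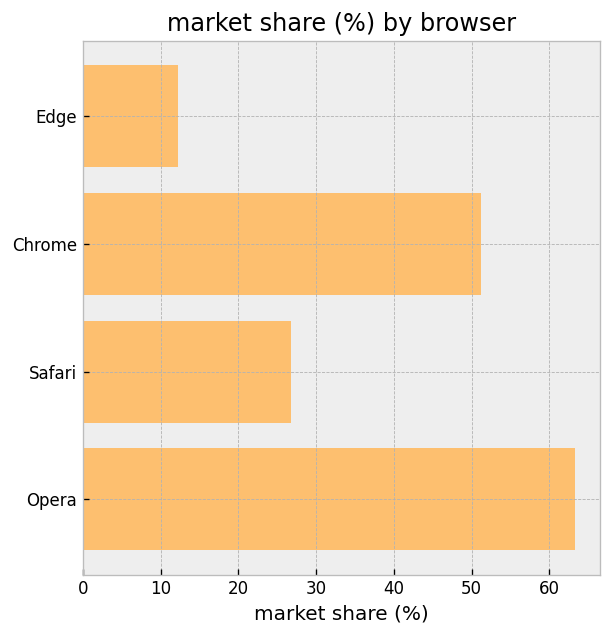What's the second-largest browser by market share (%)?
Chrome

Top 3: Opera ≈ 60, Chrome ≈ 50, Safari ≈ 30.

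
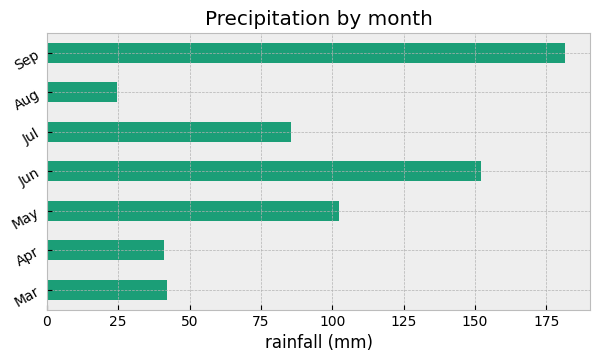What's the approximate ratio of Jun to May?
≈ 1.6×

Jun ≈ 160, May ≈ 100; 160/100 ≈ 1.6.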